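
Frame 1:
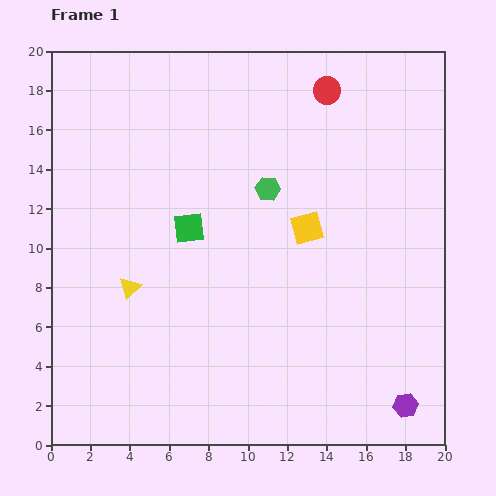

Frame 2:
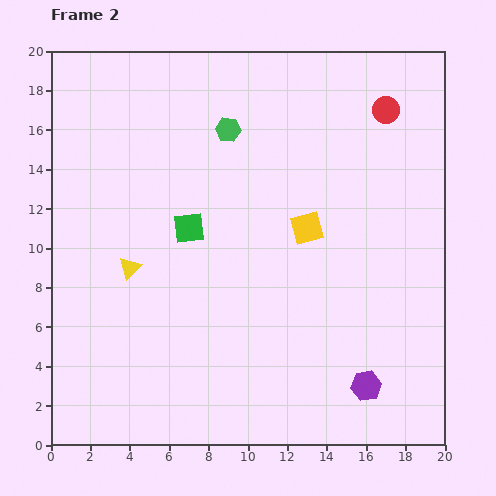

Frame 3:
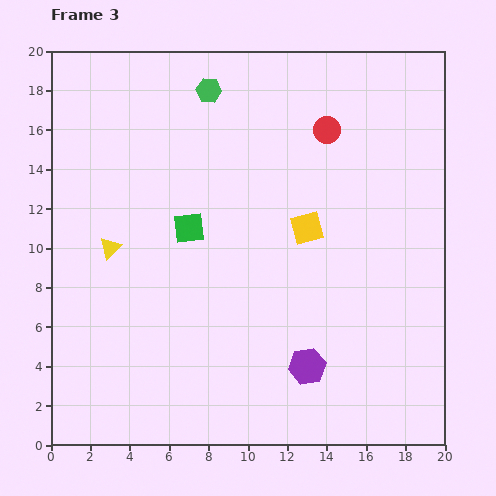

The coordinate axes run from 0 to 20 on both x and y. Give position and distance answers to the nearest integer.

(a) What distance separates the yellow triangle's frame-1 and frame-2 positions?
1

The yellow triangle moved from (4, 8) to (4, 9), a distance of √(0² + 1²) ≈ 1.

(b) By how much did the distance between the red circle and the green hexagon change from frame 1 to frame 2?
+2

Distance in frame 1: 6. Distance in frame 2: 8.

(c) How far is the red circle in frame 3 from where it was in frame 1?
2

The red circle moved from (14, 18) to (14, 16), a distance of √(0² + 2²) ≈ 2.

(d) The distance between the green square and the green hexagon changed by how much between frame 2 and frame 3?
+2

Distance in frame 2: 5. Distance in frame 3: 7.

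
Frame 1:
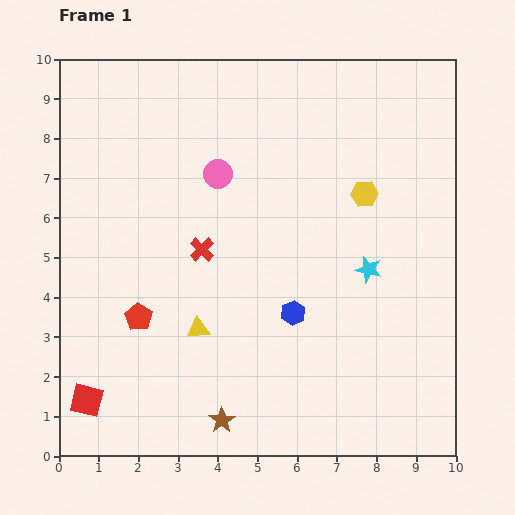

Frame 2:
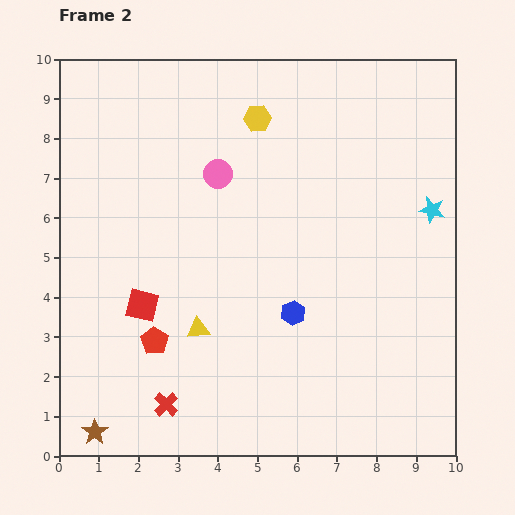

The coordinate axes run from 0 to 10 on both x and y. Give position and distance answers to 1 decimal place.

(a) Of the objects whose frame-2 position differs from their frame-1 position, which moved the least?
the red pentagon

(moved 0.7)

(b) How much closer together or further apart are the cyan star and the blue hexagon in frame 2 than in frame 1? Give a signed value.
+2.2

Distance in frame 1: 2.2. Distance in frame 2: 4.4.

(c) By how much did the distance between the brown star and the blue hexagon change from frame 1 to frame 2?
+2.6

Distance in frame 1: 3.2. Distance in frame 2: 5.8.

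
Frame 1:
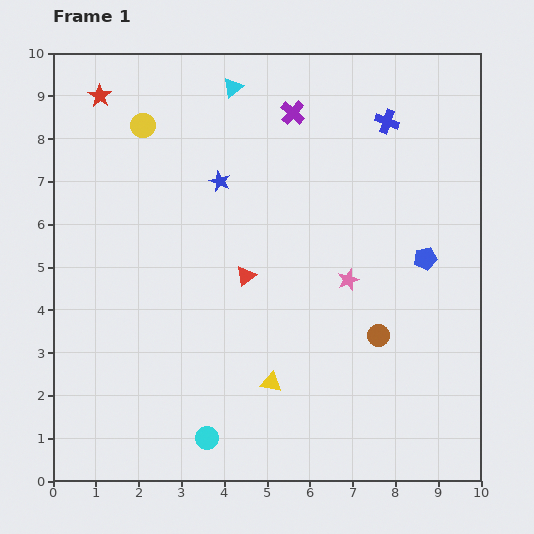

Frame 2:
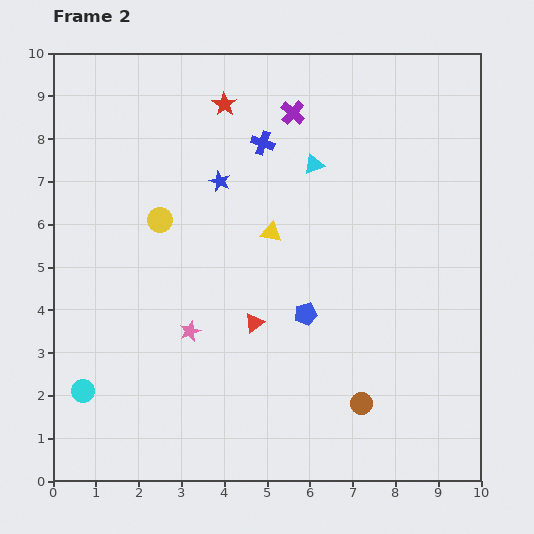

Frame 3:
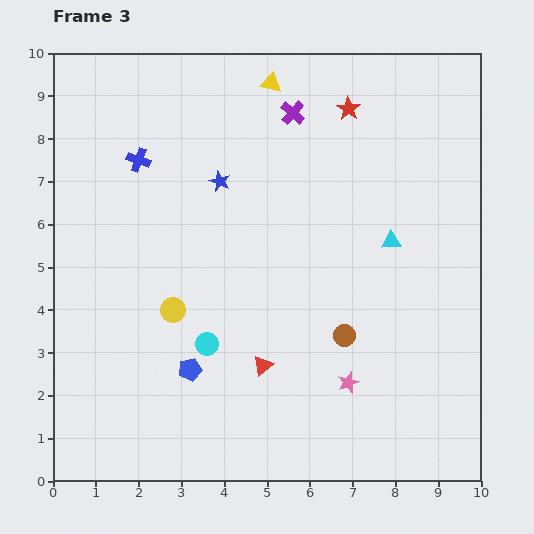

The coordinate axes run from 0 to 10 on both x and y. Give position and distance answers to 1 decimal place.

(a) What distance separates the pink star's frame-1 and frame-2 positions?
3.9

The pink star moved from (6.9, 4.7) to (3.2, 3.5), a distance of √(3.7² + 1.2²) ≈ 3.9.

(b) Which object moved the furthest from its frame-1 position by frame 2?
the pink star

(moved 3.9; next 3.5)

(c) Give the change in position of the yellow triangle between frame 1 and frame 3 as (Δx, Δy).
(0.0, 7.0)

The yellow triangle was at (5.1, 2.3) in frame 1 and (5.1, 9.3) in frame 3.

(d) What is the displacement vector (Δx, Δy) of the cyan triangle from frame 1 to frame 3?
(3.7, -3.6)

The cyan triangle was at (4.2, 9.2) in frame 1 and (7.9, 5.6) in frame 3.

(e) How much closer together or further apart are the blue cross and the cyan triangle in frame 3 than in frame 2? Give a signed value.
+4.9

Distance in frame 2: 1.3. Distance in frame 3: 6.2.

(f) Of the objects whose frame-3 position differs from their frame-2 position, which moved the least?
the red triangle

(moved 1.0)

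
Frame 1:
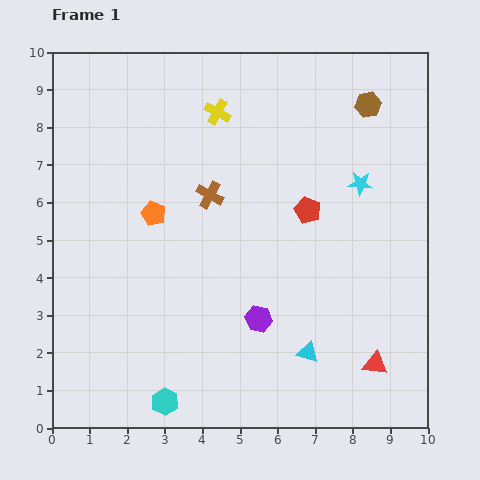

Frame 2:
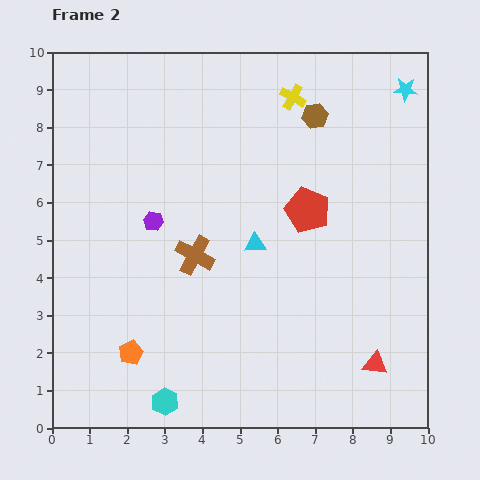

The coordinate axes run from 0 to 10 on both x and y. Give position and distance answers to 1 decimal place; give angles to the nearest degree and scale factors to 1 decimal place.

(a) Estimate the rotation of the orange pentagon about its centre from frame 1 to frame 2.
24° clockwise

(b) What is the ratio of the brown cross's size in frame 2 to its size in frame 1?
1.4×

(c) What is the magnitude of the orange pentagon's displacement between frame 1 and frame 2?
3.7

The orange pentagon moved from (2.7, 5.7) to (2.1, 2.0), a distance of √(0.6² + 3.7²) ≈ 3.7.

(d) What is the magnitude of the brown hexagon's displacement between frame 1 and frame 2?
1.4

The brown hexagon moved from (8.4, 8.6) to (7.0, 8.3), a distance of √(1.4² + 0.3²) ≈ 1.4.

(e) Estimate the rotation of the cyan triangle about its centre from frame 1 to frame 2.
17° counter-clockwise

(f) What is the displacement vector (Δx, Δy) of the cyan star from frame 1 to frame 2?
(1.2, 2.5)

The cyan star was at (8.2, 6.5) in frame 1 and (9.4, 9.0) in frame 2.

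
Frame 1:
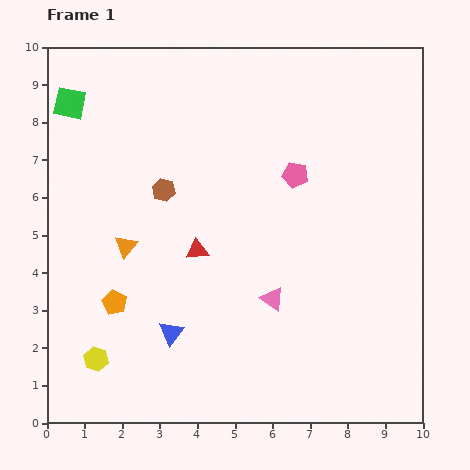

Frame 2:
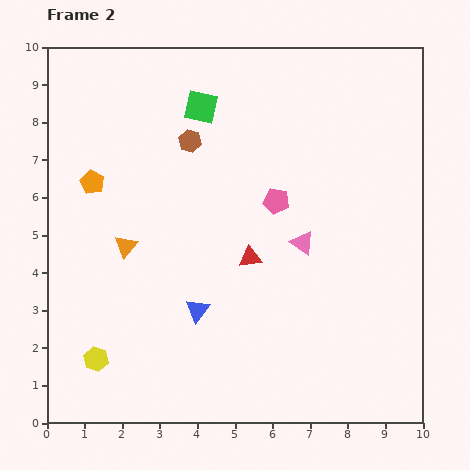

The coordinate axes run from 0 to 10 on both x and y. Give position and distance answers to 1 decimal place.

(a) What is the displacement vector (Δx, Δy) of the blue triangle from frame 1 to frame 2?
(0.7, 0.6)

The blue triangle was at (3.3, 2.4) in frame 1 and (4.0, 3.0) in frame 2.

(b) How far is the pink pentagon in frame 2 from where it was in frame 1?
0.9

The pink pentagon moved from (6.6, 6.6) to (6.1, 5.9), a distance of √(0.5² + 0.7²) ≈ 0.9.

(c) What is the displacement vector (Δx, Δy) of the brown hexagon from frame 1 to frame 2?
(0.7, 1.3)

The brown hexagon was at (3.1, 6.2) in frame 1 and (3.8, 7.5) in frame 2.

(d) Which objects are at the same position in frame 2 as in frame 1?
the orange triangle, the yellow hexagon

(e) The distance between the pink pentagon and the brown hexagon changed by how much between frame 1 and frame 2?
-0.7

Distance in frame 1: 3.5. Distance in frame 2: 2.8.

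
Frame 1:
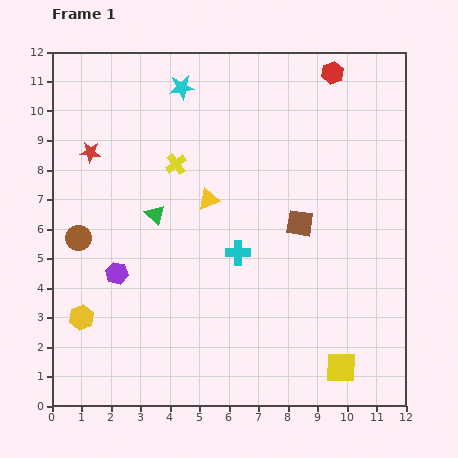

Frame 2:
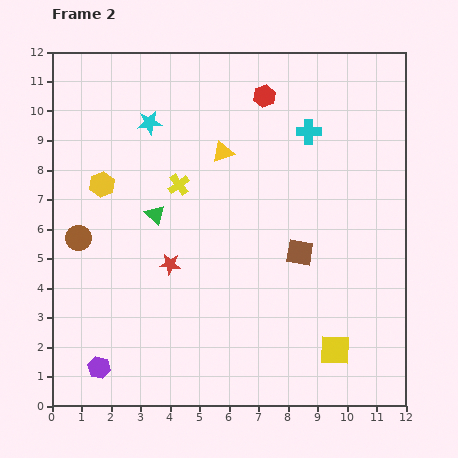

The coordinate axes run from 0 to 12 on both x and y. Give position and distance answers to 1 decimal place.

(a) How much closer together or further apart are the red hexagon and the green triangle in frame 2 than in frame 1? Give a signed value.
-2.3

Distance in frame 1: 7.7. Distance in frame 2: 5.4.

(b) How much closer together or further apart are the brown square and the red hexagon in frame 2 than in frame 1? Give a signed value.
+0.2

Distance in frame 1: 5.2. Distance in frame 2: 5.4.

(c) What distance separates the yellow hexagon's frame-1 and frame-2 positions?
4.6

The yellow hexagon moved from (1.0, 3.0) to (1.7, 7.5), a distance of √(0.7² + 4.5²) ≈ 4.6.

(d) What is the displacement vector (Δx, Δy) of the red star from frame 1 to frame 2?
(2.7, -3.8)

The red star was at (1.3, 8.6) in frame 1 and (4.0, 4.8) in frame 2.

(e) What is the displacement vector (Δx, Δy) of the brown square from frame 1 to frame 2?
(0.0, -1.0)

The brown square was at (8.4, 6.2) in frame 1 and (8.4, 5.2) in frame 2.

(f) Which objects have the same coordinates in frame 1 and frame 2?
the green triangle, the brown circle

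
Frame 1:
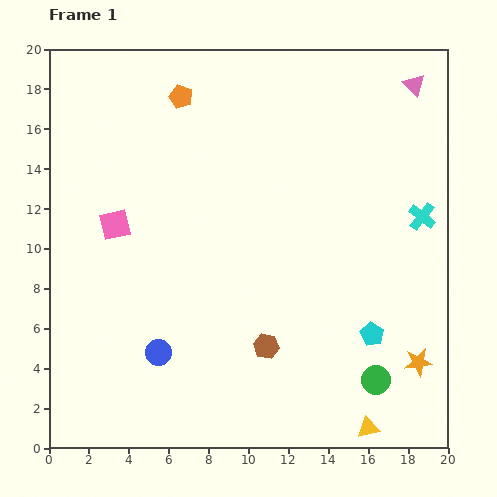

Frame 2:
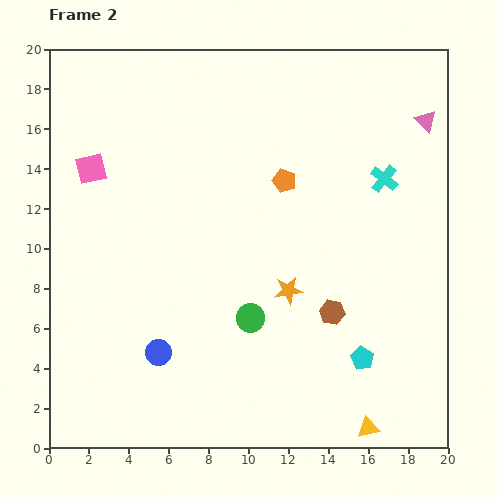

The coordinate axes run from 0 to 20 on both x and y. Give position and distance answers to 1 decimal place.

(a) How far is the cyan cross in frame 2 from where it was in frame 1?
2.7

The cyan cross moved from (18.7, 11.6) to (16.8, 13.5), a distance of √(1.9² + 1.9²) ≈ 2.7.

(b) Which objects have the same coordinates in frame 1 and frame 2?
the yellow triangle, the blue circle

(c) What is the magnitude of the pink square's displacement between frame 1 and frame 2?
3.0

The pink square moved from (3.3, 11.2) to (2.1, 14.0), a distance of √(1.2² + 2.8²) ≈ 3.0.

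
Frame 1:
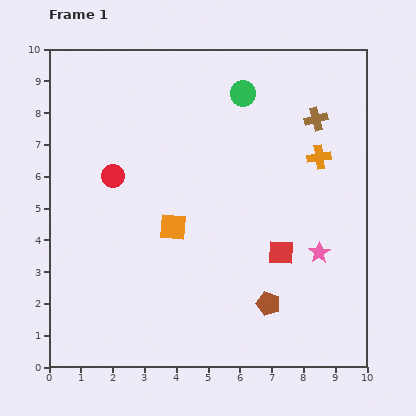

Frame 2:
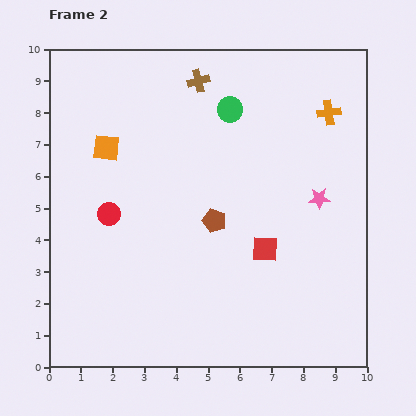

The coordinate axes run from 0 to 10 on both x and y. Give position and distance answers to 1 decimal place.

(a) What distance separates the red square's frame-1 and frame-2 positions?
0.5

The red square moved from (7.3, 3.6) to (6.8, 3.7), a distance of √(0.5² + 0.1²) ≈ 0.5.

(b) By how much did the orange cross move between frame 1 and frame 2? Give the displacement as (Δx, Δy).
(0.3, 1.4)

The orange cross was at (8.5, 6.6) in frame 1 and (8.8, 8.0) in frame 2.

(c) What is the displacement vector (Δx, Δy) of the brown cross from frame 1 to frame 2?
(-3.7, 1.2)

The brown cross was at (8.4, 7.8) in frame 1 and (4.7, 9.0) in frame 2.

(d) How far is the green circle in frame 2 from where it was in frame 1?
0.6

The green circle moved from (6.1, 8.6) to (5.7, 8.1), a distance of √(0.4² + 0.5²) ≈ 0.6.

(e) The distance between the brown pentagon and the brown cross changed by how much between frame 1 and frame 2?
-1.6

Distance in frame 1: 6.0. Distance in frame 2: 4.4.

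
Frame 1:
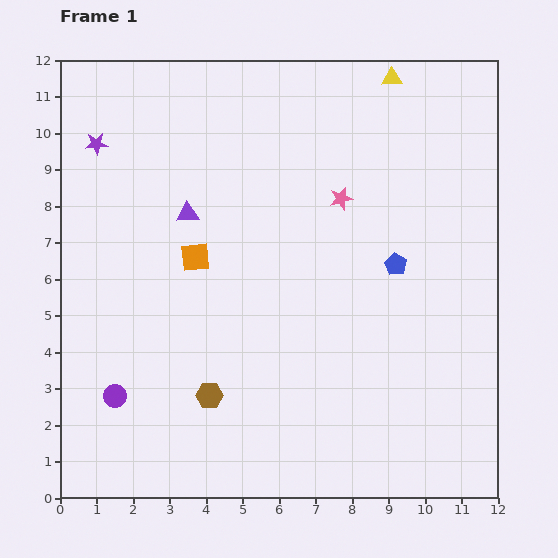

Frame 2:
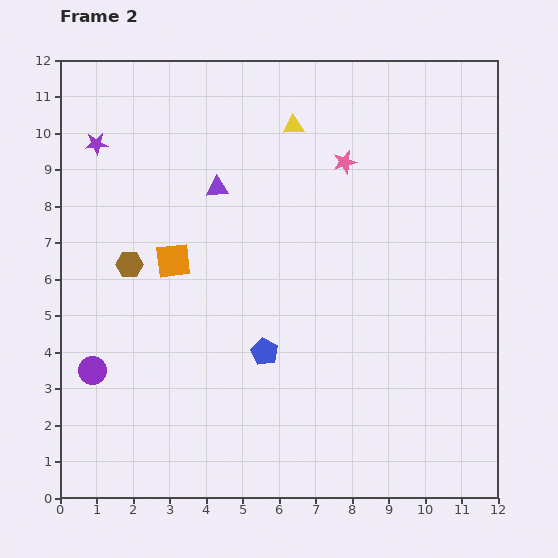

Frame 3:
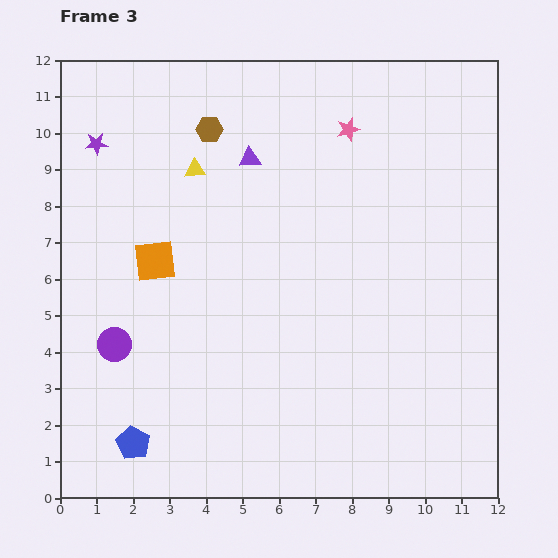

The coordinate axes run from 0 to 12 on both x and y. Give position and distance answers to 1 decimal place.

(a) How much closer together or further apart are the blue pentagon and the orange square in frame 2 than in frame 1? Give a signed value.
-2.0

Distance in frame 1: 5.5. Distance in frame 2: 3.5.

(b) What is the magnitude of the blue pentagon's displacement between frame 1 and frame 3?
8.7

The blue pentagon moved from (9.2, 6.4) to (2.0, 1.5), a distance of √(7.2² + 4.9²) ≈ 8.7.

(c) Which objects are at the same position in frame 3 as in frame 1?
the purple star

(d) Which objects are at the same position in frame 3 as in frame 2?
the purple star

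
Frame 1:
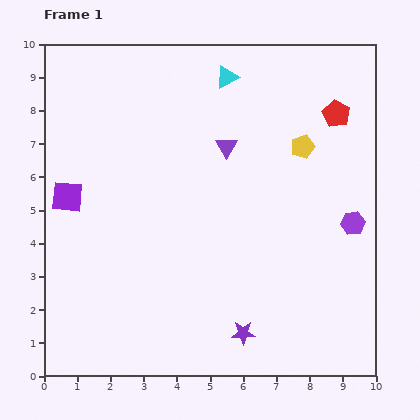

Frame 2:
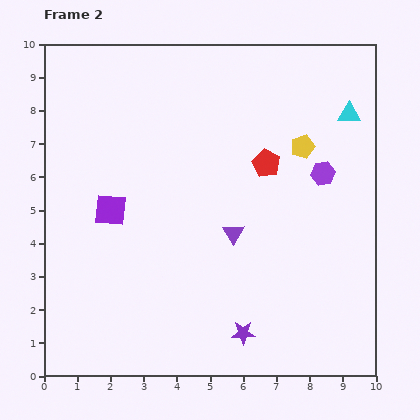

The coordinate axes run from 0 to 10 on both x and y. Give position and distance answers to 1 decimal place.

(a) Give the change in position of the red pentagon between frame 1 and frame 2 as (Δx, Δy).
(-2.1, -1.5)

The red pentagon was at (8.8, 7.9) in frame 1 and (6.7, 6.4) in frame 2.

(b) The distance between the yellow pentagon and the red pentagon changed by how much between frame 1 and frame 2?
-0.2

Distance in frame 1: 1.4. Distance in frame 2: 1.2.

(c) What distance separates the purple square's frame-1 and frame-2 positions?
1.4

The purple square moved from (0.7, 5.4) to (2.0, 5.0), a distance of √(1.3² + 0.4²) ≈ 1.4.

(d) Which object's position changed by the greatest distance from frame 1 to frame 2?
the cyan triangle

(moved 3.9; next 2.6)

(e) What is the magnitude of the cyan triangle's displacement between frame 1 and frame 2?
3.9

The cyan triangle moved from (5.5, 9.0) to (9.2, 7.9), a distance of √(3.7² + 1.1²) ≈ 3.9.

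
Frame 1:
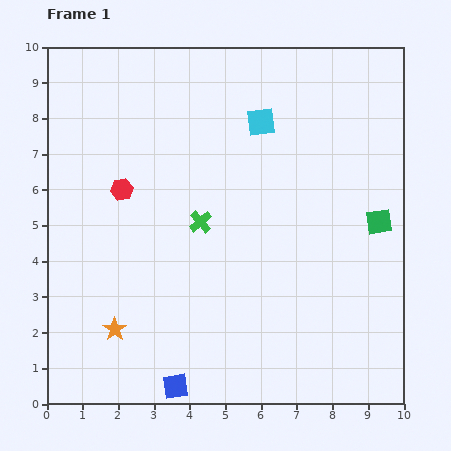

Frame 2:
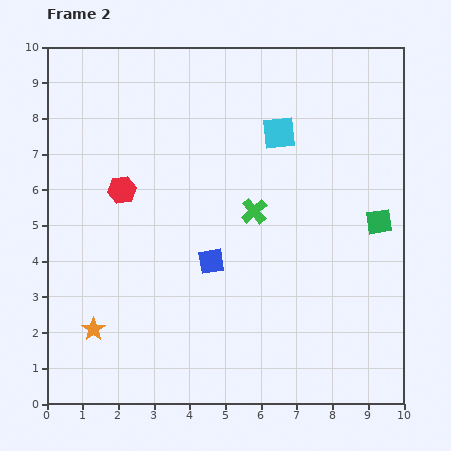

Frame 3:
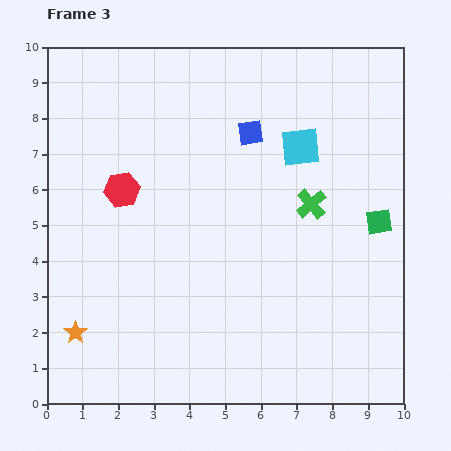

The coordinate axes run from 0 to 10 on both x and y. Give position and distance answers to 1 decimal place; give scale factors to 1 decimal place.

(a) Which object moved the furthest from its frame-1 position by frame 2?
the blue square

(moved 3.6; next 1.5)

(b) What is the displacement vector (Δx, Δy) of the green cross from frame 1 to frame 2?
(1.5, 0.3)

The green cross was at (4.3, 5.1) in frame 1 and (5.8, 5.4) in frame 2.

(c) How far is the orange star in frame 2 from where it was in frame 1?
0.6

The orange star moved from (1.9, 2.1) to (1.3, 2.1), a distance of √(0.6² + 0.0²) ≈ 0.6.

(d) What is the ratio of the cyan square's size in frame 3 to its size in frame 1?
1.4×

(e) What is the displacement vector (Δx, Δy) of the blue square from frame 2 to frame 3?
(1.1, 3.6)

The blue square was at (4.6, 4.0) in frame 2 and (5.7, 7.6) in frame 3.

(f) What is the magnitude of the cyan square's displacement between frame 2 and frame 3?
0.7

The cyan square moved from (6.5, 7.6) to (7.1, 7.2), a distance of √(0.6² + 0.4²) ≈ 0.7.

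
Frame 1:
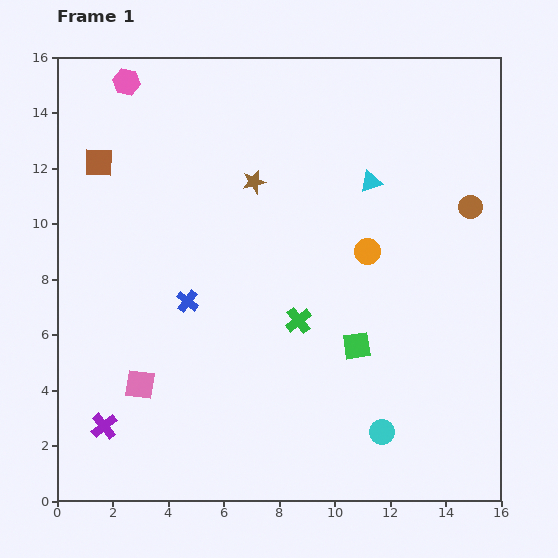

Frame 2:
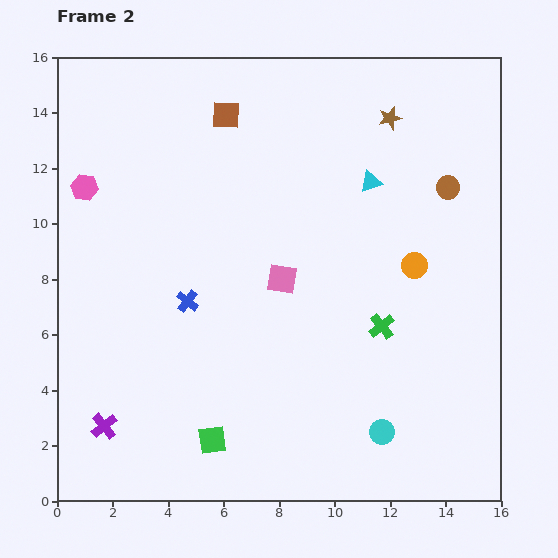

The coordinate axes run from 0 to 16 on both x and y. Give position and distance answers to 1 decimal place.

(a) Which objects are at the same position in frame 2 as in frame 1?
the blue cross, the purple cross, the cyan triangle, the cyan circle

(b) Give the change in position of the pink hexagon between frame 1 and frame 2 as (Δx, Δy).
(-1.5, -3.8)

The pink hexagon was at (2.5, 15.1) in frame 1 and (1.0, 11.3) in frame 2.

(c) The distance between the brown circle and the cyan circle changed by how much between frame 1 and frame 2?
+0.4

Distance in frame 1: 8.7. Distance in frame 2: 9.1.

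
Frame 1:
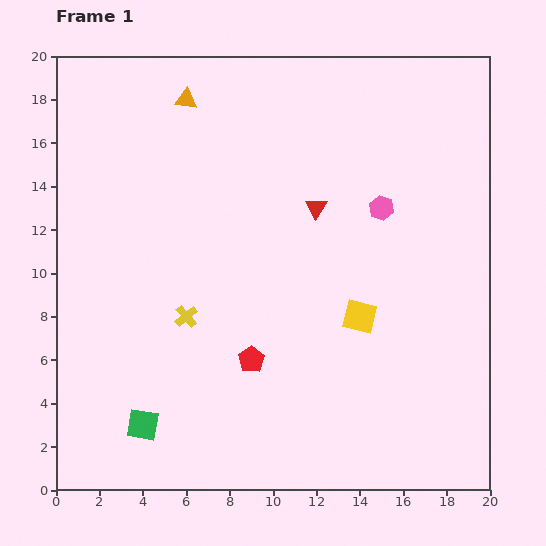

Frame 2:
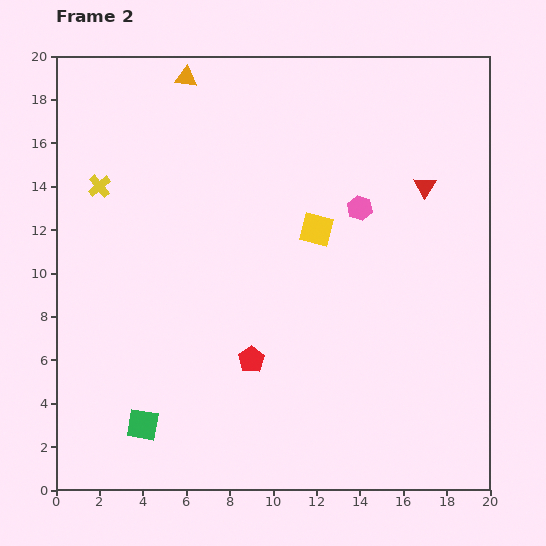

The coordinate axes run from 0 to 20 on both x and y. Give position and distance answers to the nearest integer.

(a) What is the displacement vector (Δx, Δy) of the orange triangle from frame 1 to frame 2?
(0, 1)

The orange triangle was at (6, 18) in frame 1 and (6, 19) in frame 2.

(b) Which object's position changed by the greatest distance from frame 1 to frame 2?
the yellow cross

(moved 7; next 5)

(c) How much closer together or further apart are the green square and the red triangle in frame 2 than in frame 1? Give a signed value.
+4

Distance in frame 1: 13. Distance in frame 2: 17.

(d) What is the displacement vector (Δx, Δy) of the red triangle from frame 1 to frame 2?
(5, 1)

The red triangle was at (12, 13) in frame 1 and (17, 14) in frame 2.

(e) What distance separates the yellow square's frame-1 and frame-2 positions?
4

The yellow square moved from (14, 8) to (12, 12), a distance of √(2² + 4²) ≈ 4.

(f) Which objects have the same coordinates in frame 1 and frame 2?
the red pentagon, the green square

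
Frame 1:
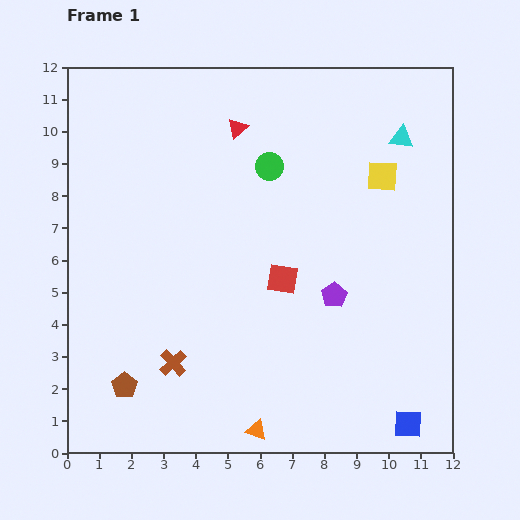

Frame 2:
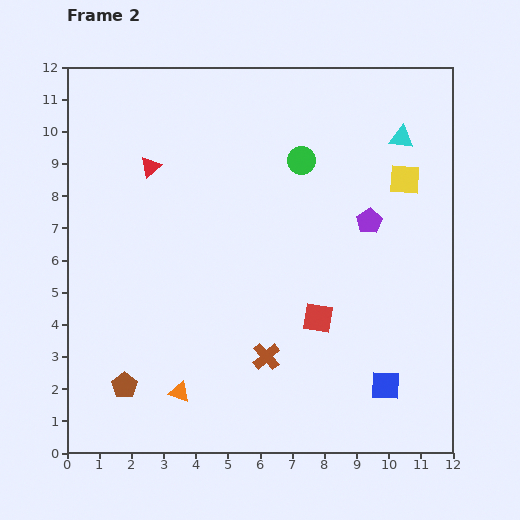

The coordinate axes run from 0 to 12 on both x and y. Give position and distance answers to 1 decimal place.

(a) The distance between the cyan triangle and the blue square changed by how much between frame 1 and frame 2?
-1.2

Distance in frame 1: 8.9. Distance in frame 2: 7.7.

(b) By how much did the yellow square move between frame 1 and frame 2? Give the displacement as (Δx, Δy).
(0.7, -0.1)

The yellow square was at (9.8, 8.6) in frame 1 and (10.5, 8.5) in frame 2.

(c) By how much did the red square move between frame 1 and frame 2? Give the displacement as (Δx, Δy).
(1.1, -1.2)

The red square was at (6.7, 5.4) in frame 1 and (7.8, 4.2) in frame 2.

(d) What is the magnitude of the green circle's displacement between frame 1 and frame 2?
1.0

The green circle moved from (6.3, 8.9) to (7.3, 9.1), a distance of √(1.0² + 0.2²) ≈ 1.0.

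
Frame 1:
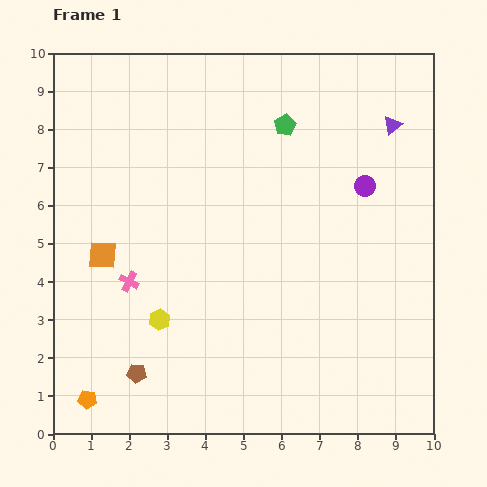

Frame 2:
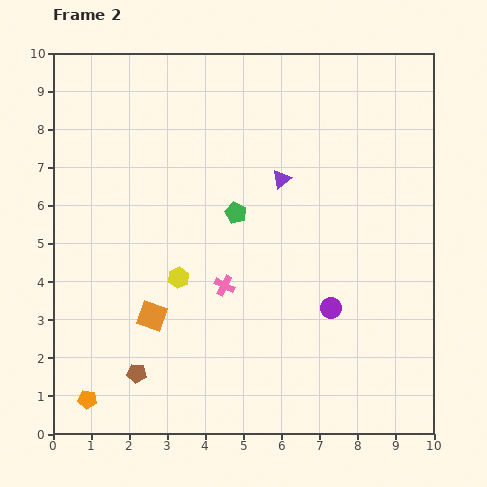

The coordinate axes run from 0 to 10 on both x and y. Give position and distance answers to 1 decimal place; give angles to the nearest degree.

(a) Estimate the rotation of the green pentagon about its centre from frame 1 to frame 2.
20° counter-clockwise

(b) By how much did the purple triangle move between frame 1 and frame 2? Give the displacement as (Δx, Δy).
(-2.9, -1.4)

The purple triangle was at (8.9, 8.1) in frame 1 and (6.0, 6.7) in frame 2.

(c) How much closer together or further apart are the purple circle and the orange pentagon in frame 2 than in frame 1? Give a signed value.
-2.4

Distance in frame 1: 9.2. Distance in frame 2: 6.8.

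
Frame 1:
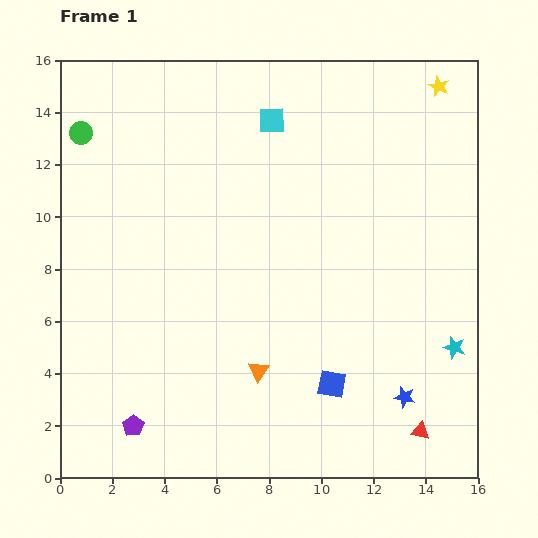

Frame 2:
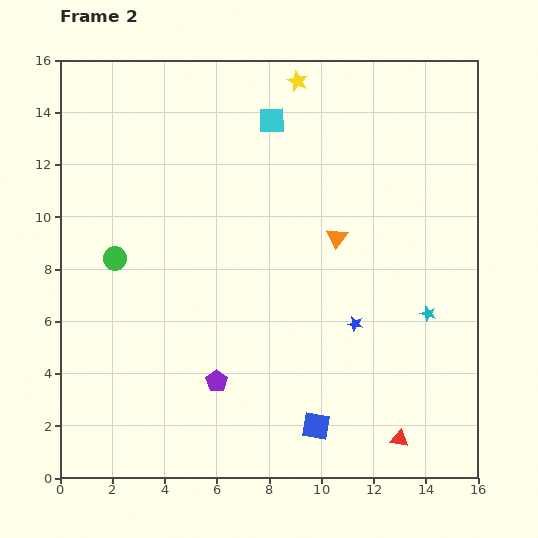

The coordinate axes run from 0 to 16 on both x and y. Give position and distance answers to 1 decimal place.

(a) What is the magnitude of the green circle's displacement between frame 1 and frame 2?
5.0

The green circle moved from (0.8, 13.2) to (2.1, 8.4), a distance of √(1.3² + 4.8²) ≈ 5.0.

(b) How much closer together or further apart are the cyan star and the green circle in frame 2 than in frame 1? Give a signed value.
-4.3

Distance in frame 1: 16.5. Distance in frame 2: 12.2.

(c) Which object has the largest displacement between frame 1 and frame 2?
the orange triangle

(moved 5.9; next 5.4)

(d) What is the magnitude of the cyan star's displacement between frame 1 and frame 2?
1.6

The cyan star moved from (15.1, 5.0) to (14.1, 6.3), a distance of √(1.0² + 1.3²) ≈ 1.6.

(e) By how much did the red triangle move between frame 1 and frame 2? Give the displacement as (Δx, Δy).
(-0.8, -0.3)

The red triangle was at (13.8, 1.8) in frame 1 and (13.0, 1.5) in frame 2.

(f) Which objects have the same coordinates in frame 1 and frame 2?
the cyan square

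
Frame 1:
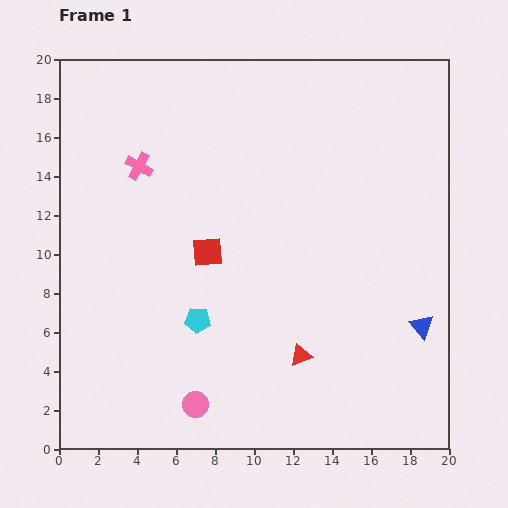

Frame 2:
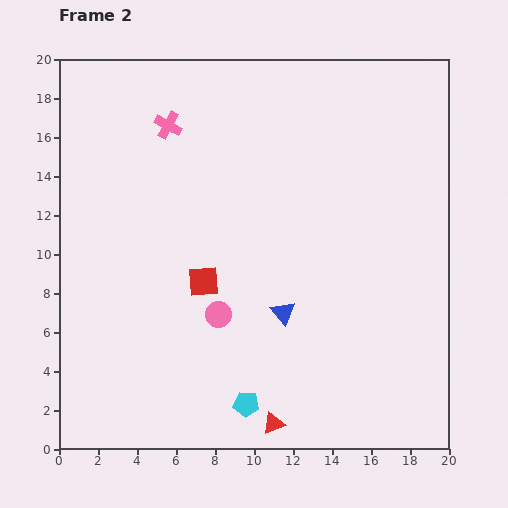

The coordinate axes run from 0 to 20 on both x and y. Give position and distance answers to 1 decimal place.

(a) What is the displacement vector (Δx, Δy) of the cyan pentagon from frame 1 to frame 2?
(2.5, -4.3)

The cyan pentagon was at (7.1, 6.6) in frame 1 and (9.6, 2.3) in frame 2.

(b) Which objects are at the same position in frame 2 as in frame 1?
none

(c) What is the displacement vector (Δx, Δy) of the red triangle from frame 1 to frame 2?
(-1.4, -3.5)

The red triangle was at (12.4, 4.8) in frame 1 and (11.0, 1.3) in frame 2.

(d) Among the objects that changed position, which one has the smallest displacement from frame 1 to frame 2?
the red square

(moved 1.5)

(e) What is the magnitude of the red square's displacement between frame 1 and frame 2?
1.5

The red square moved from (7.6, 10.1) to (7.4, 8.6), a distance of √(0.2² + 1.5²) ≈ 1.5.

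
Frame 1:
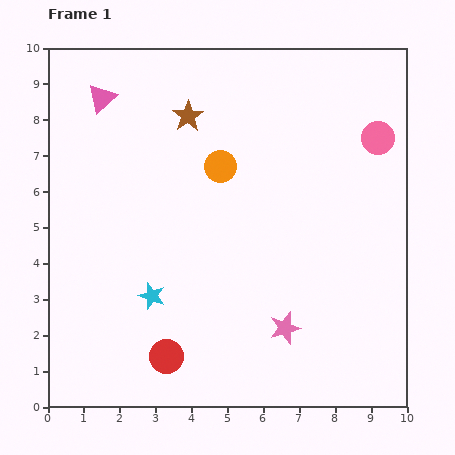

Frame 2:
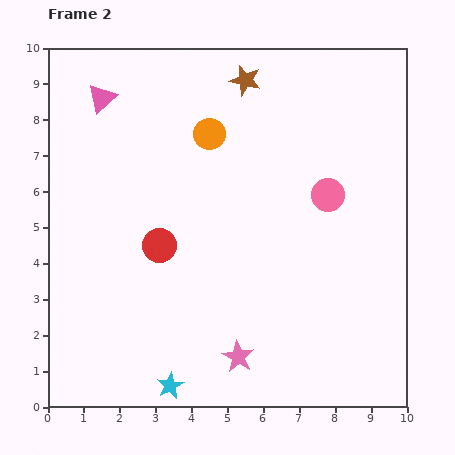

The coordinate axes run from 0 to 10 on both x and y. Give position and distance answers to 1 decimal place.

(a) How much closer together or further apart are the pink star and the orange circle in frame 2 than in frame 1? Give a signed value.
+1.5

Distance in frame 1: 4.8. Distance in frame 2: 6.3.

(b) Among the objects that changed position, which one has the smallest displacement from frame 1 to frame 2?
the orange circle

(moved 0.9)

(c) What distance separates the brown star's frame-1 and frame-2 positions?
1.9

The brown star moved from (3.9, 8.1) to (5.5, 9.1), a distance of √(1.6² + 1.0²) ≈ 1.9.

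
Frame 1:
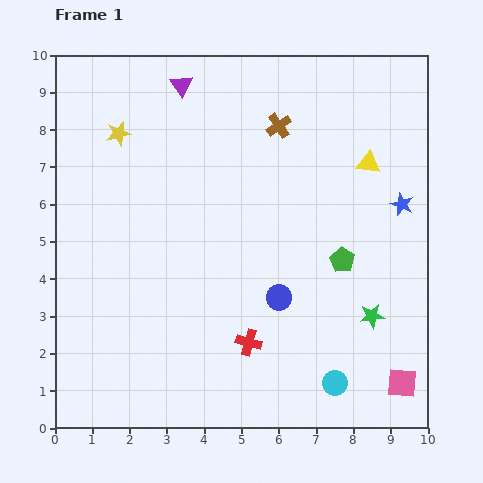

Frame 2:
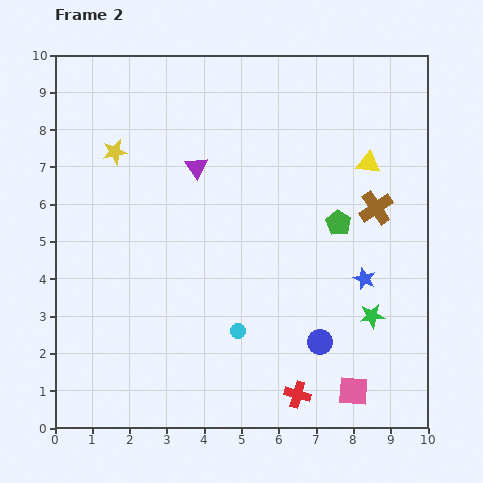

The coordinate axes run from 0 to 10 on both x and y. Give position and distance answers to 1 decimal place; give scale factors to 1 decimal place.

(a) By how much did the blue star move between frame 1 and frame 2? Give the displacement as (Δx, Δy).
(-1.0, -2.0)

The blue star was at (9.3, 6.0) in frame 1 and (8.3, 4.0) in frame 2.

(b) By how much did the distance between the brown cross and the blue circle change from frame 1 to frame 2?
-0.7

Distance in frame 1: 4.6. Distance in frame 2: 3.9.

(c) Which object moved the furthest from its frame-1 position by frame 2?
the brown cross

(moved 3.4; next 3.0)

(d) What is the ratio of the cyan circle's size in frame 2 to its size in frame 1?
0.6×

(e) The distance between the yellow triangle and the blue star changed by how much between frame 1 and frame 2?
+1.7

Distance in frame 1: 1.4. Distance in frame 2: 3.1.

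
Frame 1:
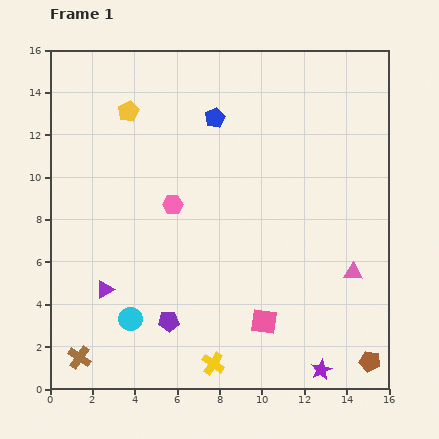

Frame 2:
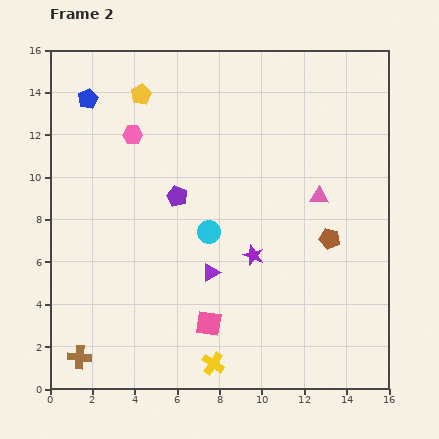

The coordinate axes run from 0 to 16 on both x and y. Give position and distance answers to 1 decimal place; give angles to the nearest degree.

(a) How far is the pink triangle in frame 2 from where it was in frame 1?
3.9

The pink triangle moved from (14.3, 5.5) to (12.7, 9.1), a distance of √(1.6² + 3.6²) ≈ 3.9.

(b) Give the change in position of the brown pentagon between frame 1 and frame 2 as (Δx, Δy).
(-1.9, 5.8)

The brown pentagon was at (15.1, 1.3) in frame 1 and (13.2, 7.1) in frame 2.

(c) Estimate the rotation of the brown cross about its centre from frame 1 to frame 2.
30° counter-clockwise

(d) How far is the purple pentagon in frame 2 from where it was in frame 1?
5.9

The purple pentagon moved from (5.6, 3.2) to (6.0, 9.1), a distance of √(0.4² + 5.9²) ≈ 5.9.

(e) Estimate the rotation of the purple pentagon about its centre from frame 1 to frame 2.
26° clockwise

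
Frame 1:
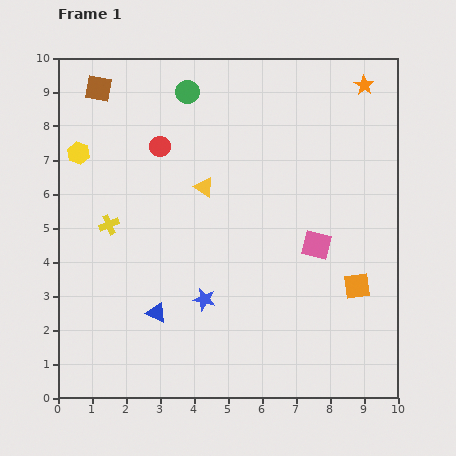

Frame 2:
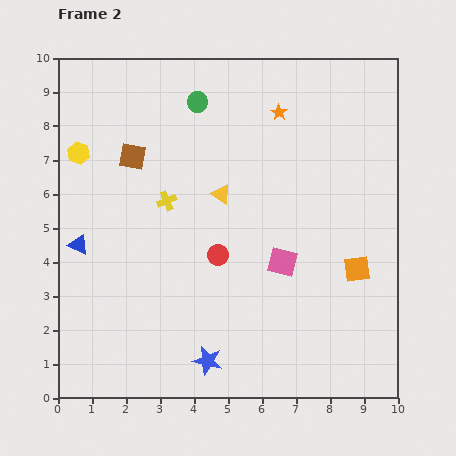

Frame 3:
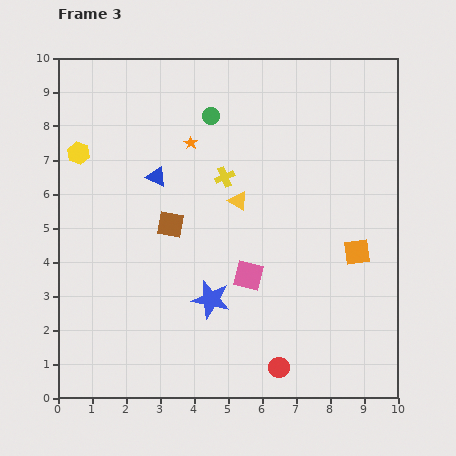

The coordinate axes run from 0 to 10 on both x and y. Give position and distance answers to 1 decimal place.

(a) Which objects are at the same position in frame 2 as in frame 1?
the yellow hexagon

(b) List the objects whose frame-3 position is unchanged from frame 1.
the yellow hexagon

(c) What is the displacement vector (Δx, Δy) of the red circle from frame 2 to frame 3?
(1.8, -3.3)

The red circle was at (4.7, 4.2) in frame 2 and (6.5, 0.9) in frame 3.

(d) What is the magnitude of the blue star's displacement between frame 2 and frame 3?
1.8

The blue star moved from (4.4, 1.1) to (4.5, 2.9), a distance of √(0.1² + 1.8²) ≈ 1.8.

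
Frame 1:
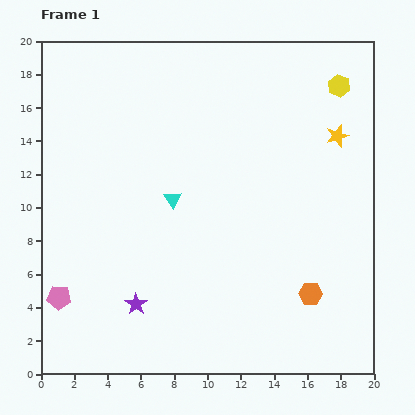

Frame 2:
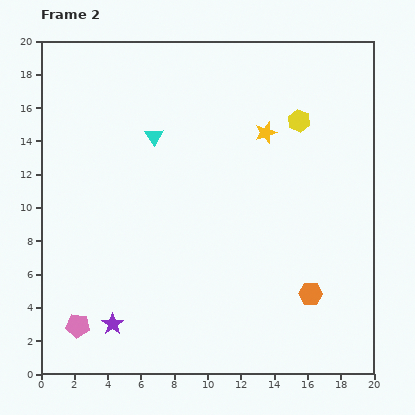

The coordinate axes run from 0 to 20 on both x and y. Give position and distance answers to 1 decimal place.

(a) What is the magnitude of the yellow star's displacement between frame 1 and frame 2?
4.3

The yellow star moved from (17.8, 14.3) to (13.5, 14.5), a distance of √(4.3² + 0.2²) ≈ 4.3.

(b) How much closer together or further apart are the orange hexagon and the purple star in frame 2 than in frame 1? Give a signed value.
+1.5

Distance in frame 1: 10.5. Distance in frame 2: 12.0.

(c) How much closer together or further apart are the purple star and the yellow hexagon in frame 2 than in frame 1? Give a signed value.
-1.3

Distance in frame 1: 17.9. Distance in frame 2: 16.6.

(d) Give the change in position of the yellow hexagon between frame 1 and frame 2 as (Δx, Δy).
(-2.4, -2.1)

The yellow hexagon was at (17.9, 17.3) in frame 1 and (15.5, 15.2) in frame 2.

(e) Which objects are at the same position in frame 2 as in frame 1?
the orange hexagon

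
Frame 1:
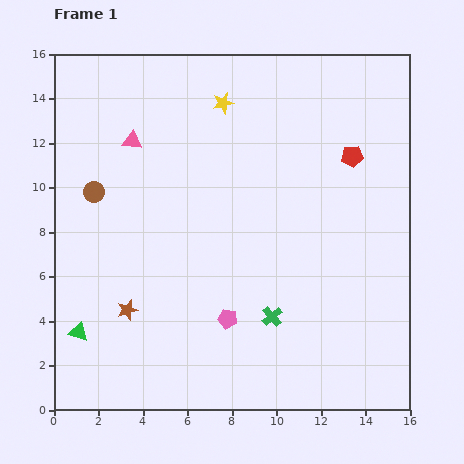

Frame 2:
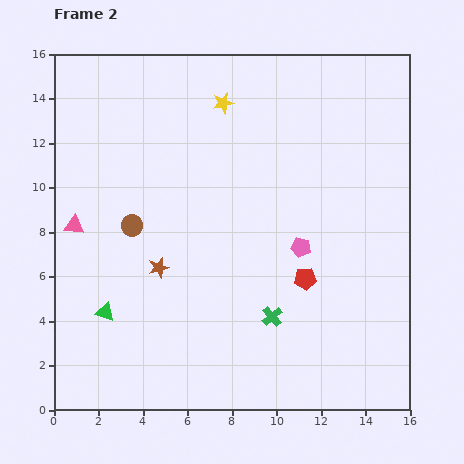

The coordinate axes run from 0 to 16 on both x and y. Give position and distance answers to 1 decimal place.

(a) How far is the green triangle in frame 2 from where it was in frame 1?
1.5

The green triangle moved from (1.1, 3.5) to (2.3, 4.4), a distance of √(1.2² + 0.9²) ≈ 1.5.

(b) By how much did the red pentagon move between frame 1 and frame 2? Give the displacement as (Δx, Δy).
(-2.1, -5.5)

The red pentagon was at (13.4, 11.4) in frame 1 and (11.3, 5.9) in frame 2.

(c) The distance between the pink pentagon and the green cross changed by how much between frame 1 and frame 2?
+1.4

Distance in frame 1: 2.0. Distance in frame 2: 3.4.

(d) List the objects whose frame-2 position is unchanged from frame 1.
the yellow star, the green cross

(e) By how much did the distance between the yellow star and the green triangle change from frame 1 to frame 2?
-1.4

Distance in frame 1: 12.2. Distance in frame 2: 10.8.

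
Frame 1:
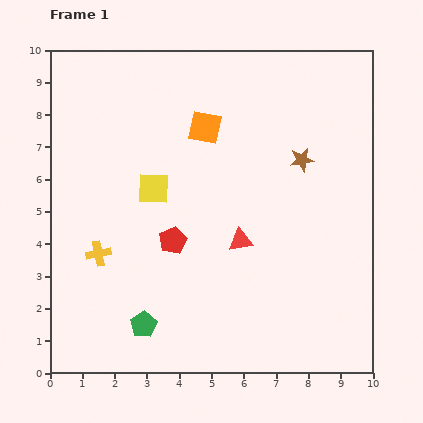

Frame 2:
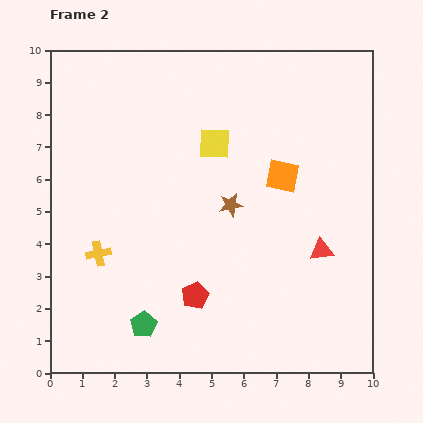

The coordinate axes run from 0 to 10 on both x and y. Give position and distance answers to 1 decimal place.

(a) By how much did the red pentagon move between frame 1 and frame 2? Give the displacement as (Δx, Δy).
(0.7, -1.7)

The red pentagon was at (3.8, 4.1) in frame 1 and (4.5, 2.4) in frame 2.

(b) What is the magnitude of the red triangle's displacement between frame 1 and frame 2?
2.5

The red triangle moved from (5.9, 4.1) to (8.4, 3.8), a distance of √(2.5² + 0.3²) ≈ 2.5.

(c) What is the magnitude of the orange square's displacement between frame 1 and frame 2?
2.8

The orange square moved from (4.8, 7.6) to (7.2, 6.1), a distance of √(2.4² + 1.5²) ≈ 2.8.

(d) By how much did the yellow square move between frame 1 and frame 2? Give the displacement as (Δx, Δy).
(1.9, 1.4)

The yellow square was at (3.2, 5.7) in frame 1 and (5.1, 7.1) in frame 2.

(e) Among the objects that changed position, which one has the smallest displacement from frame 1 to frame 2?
the red pentagon

(moved 1.8)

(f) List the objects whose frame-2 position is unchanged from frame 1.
the yellow cross, the green pentagon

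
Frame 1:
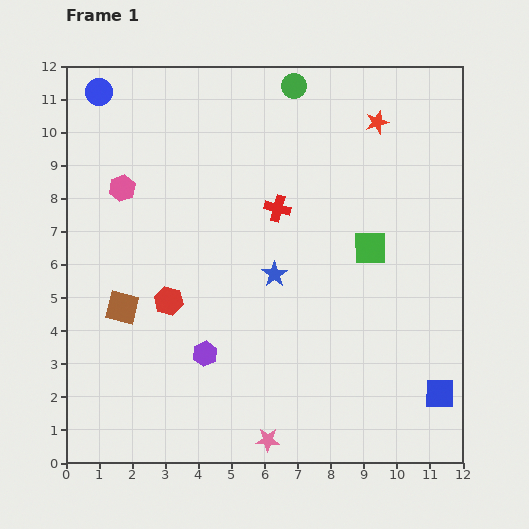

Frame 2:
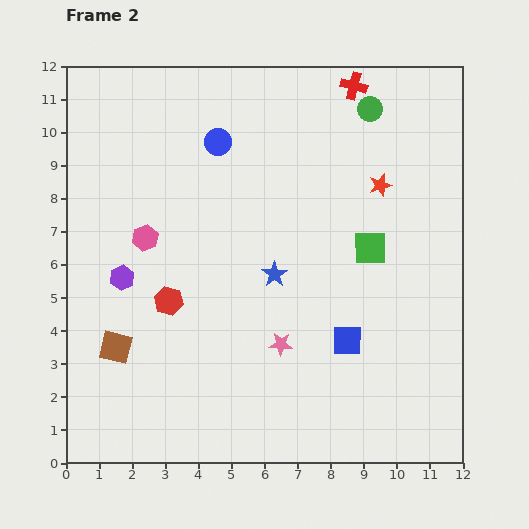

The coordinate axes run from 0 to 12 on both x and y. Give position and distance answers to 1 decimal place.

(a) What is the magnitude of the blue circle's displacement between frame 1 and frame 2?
3.9

The blue circle moved from (1.0, 11.2) to (4.6, 9.7), a distance of √(3.6² + 1.5²) ≈ 3.9.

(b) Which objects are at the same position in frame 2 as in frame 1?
the red hexagon, the green square, the blue star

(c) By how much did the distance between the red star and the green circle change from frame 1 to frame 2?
-0.4

Distance in frame 1: 2.7. Distance in frame 2: 2.3.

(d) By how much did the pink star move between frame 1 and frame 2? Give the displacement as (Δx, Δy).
(0.4, 2.9)

The pink star was at (6.1, 0.7) in frame 1 and (6.5, 3.6) in frame 2.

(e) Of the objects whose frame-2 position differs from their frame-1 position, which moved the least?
the brown square

(moved 1.2)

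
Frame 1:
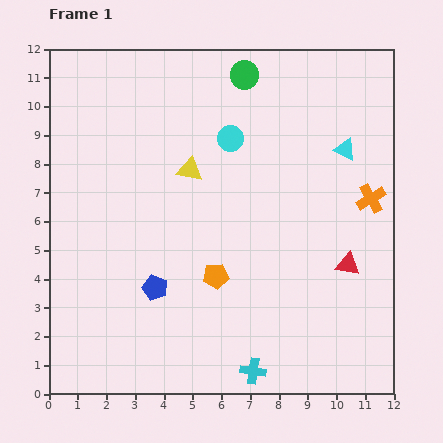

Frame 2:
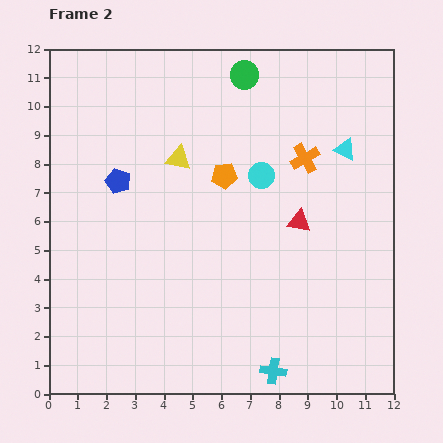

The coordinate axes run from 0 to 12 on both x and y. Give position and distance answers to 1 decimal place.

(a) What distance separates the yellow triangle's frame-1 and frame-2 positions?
0.6

The yellow triangle moved from (4.9, 7.8) to (4.5, 8.2), a distance of √(0.4² + 0.4²) ≈ 0.6.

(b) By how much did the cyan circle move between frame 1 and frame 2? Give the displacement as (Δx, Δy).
(1.1, -1.3)

The cyan circle was at (6.3, 8.9) in frame 1 and (7.4, 7.6) in frame 2.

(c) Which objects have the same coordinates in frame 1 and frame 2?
the green circle, the cyan triangle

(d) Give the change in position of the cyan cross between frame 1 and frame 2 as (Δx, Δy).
(0.7, 0.0)

The cyan cross was at (7.1, 0.8) in frame 1 and (7.8, 0.8) in frame 2.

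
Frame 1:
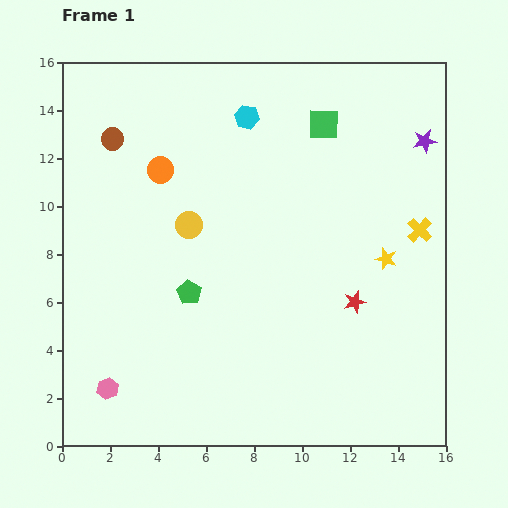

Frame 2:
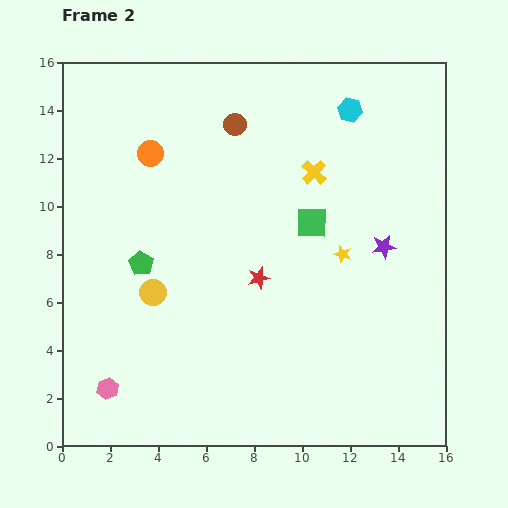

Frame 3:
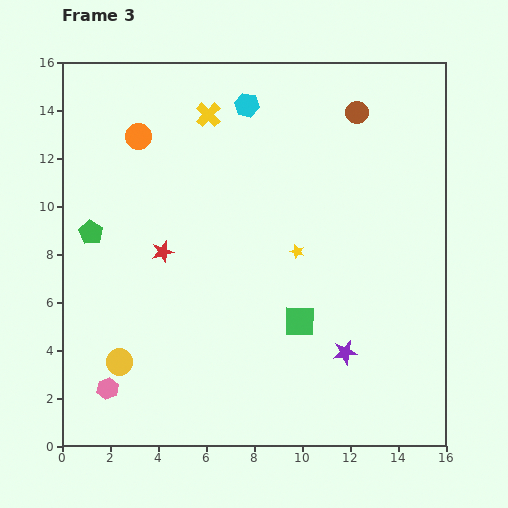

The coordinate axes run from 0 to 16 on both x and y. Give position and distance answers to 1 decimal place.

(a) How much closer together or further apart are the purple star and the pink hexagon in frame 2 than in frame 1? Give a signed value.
-3.8

Distance in frame 1: 16.7. Distance in frame 2: 12.9.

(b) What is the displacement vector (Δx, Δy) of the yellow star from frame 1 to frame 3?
(-3.7, 0.3)

The yellow star was at (13.5, 7.8) in frame 1 and (9.8, 8.1) in frame 3.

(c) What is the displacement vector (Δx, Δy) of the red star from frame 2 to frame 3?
(-4.0, 1.1)

The red star was at (8.2, 7.0) in frame 2 and (4.2, 8.1) in frame 3.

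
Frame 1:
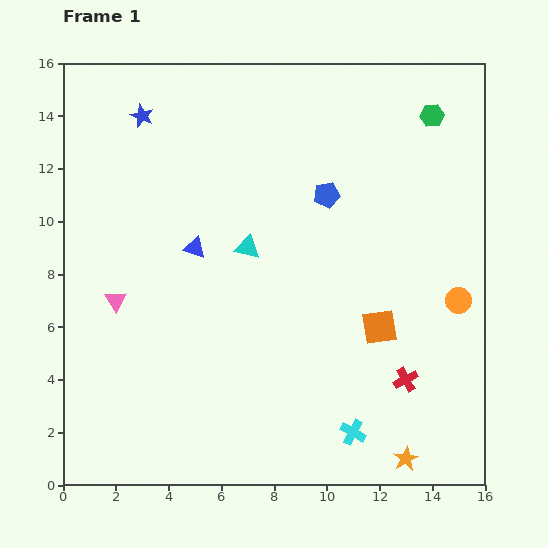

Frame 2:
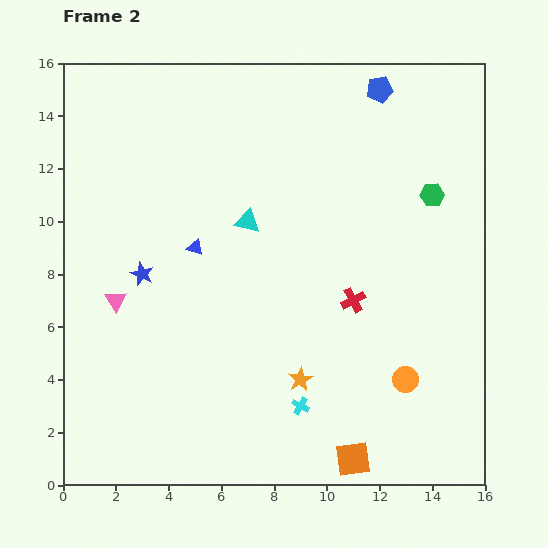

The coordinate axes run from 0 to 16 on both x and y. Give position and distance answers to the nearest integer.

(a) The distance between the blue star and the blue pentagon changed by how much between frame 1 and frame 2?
+3

Distance in frame 1: 8. Distance in frame 2: 11.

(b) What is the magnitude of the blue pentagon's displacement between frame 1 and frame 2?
4

The blue pentagon moved from (10, 11) to (12, 15), a distance of √(2² + 4²) ≈ 4.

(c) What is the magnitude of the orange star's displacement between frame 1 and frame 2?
5

The orange star moved from (13, 1) to (9, 4), a distance of √(4² + 3²) ≈ 5.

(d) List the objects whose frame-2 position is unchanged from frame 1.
the pink triangle, the blue triangle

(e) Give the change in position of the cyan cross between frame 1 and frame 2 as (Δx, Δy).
(-2, 1)

The cyan cross was at (11, 2) in frame 1 and (9, 3) in frame 2.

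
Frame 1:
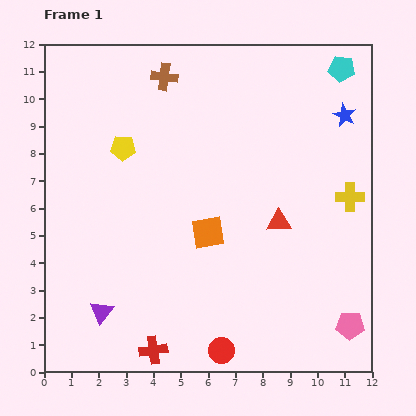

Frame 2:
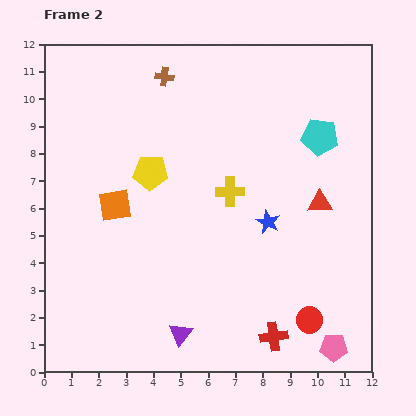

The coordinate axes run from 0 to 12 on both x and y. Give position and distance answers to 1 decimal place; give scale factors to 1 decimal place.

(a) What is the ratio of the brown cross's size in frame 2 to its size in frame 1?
0.7×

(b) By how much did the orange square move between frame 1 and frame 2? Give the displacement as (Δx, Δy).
(-3.4, 1.0)

The orange square was at (6.0, 5.1) in frame 1 and (2.6, 6.1) in frame 2.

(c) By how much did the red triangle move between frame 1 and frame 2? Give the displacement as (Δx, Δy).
(1.5, 0.7)

The red triangle was at (8.6, 5.5) in frame 1 and (10.1, 6.2) in frame 2.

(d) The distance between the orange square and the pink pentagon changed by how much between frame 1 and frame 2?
+3.3

Distance in frame 1: 6.2. Distance in frame 2: 9.5.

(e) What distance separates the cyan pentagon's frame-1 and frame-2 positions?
2.6

The cyan pentagon moved from (10.9, 11.1) to (10.1, 8.6), a distance of √(0.8² + 2.5²) ≈ 2.6.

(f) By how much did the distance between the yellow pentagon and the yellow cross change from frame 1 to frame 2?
-5.5

Distance in frame 1: 8.5. Distance in frame 2: 3.0.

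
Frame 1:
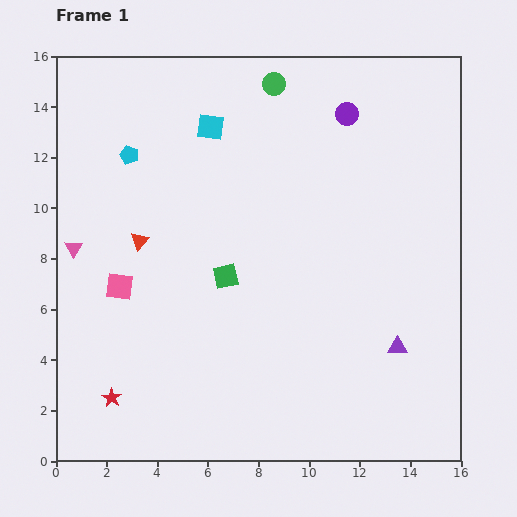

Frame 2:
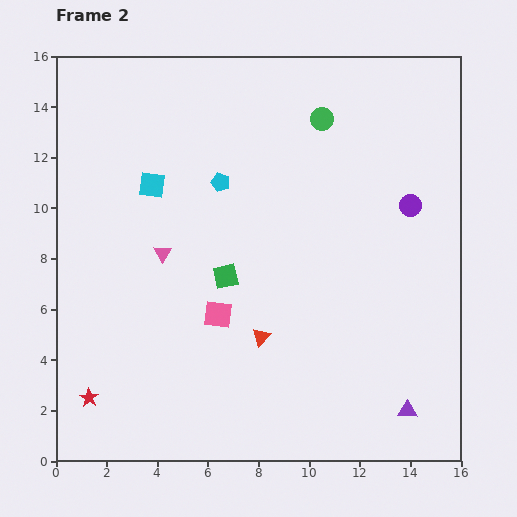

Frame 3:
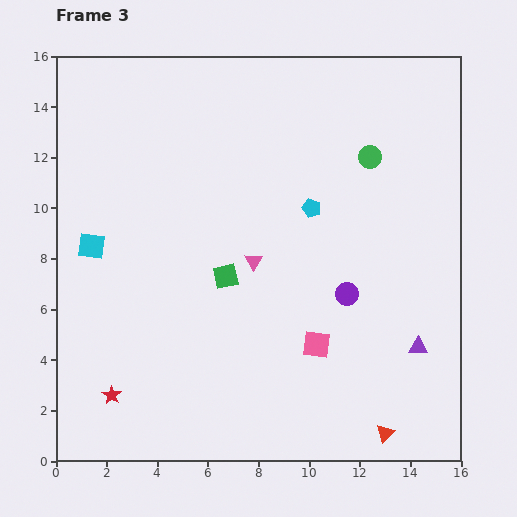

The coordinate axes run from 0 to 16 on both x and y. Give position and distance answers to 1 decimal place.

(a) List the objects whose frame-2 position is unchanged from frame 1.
the green square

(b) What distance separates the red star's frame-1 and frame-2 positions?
0.9

The red star moved from (2.2, 2.5) to (1.3, 2.5), a distance of √(0.9² + 0.0²) ≈ 0.9.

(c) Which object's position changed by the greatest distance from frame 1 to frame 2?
the red triangle

(moved 6.1; next 4.4)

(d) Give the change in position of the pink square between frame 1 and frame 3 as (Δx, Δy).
(7.8, -2.3)

The pink square was at (2.5, 6.9) in frame 1 and (10.3, 4.6) in frame 3.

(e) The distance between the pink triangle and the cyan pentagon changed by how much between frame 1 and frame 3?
-1.2

Distance in frame 1: 4.3. Distance in frame 3: 3.1.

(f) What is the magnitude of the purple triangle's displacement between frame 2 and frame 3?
2.5

The purple triangle moved from (13.9, 2.0) to (14.3, 4.5), a distance of √(0.4² + 2.5²) ≈ 2.5.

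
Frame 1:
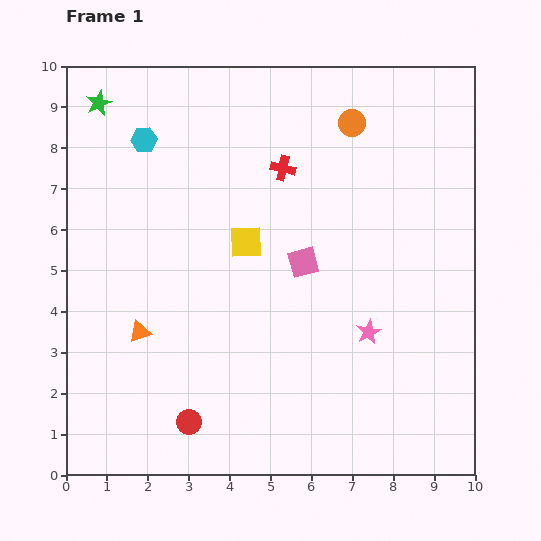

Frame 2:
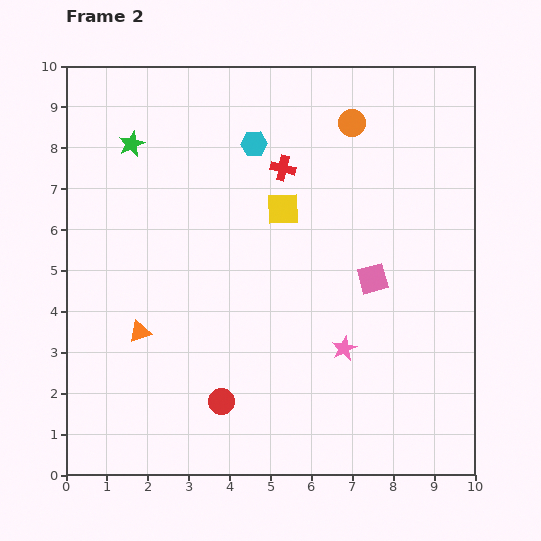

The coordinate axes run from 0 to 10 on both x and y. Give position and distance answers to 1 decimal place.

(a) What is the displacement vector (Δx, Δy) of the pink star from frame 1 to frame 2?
(-0.6, -0.4)

The pink star was at (7.4, 3.5) in frame 1 and (6.8, 3.1) in frame 2.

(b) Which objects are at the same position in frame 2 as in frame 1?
the red cross, the orange circle, the orange triangle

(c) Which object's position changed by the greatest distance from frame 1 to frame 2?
the cyan hexagon

(moved 2.7; next 1.7)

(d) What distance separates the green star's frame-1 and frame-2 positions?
1.3

The green star moved from (0.8, 9.1) to (1.6, 8.1), a distance of √(0.8² + 1.0²) ≈ 1.3.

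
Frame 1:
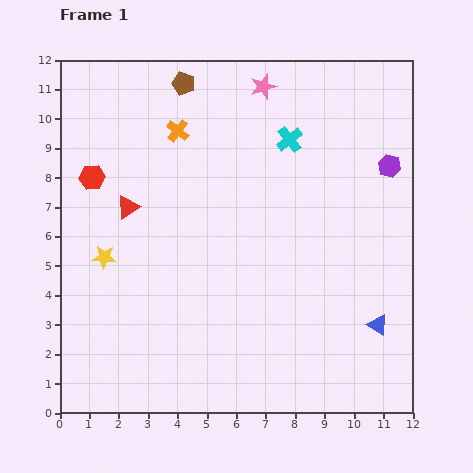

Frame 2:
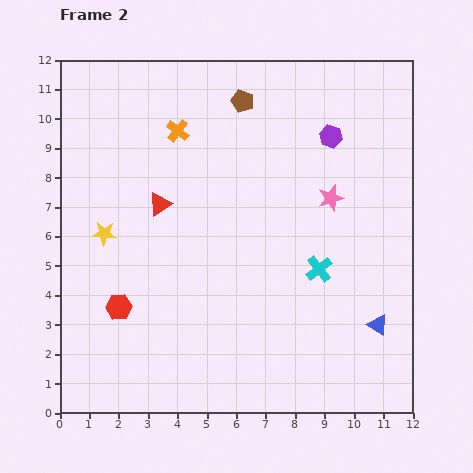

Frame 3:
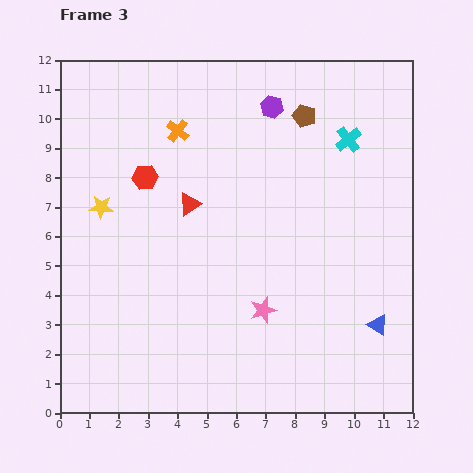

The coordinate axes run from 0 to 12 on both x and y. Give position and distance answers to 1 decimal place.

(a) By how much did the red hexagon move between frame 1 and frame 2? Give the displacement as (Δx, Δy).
(0.9, -4.4)

The red hexagon was at (1.1, 8.0) in frame 1 and (2.0, 3.6) in frame 2.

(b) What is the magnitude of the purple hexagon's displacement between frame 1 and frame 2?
2.2

The purple hexagon moved from (11.2, 8.4) to (9.2, 9.4), a distance of √(2.0² + 1.0²) ≈ 2.2.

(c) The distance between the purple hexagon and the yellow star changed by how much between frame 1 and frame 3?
-3.5

Distance in frame 1: 10.2. Distance in frame 3: 6.7.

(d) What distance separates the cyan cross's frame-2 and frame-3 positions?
4.5

The cyan cross moved from (8.8, 4.9) to (9.8, 9.3), a distance of √(1.0² + 4.4²) ≈ 4.5.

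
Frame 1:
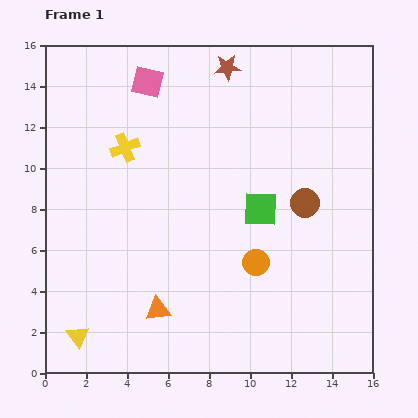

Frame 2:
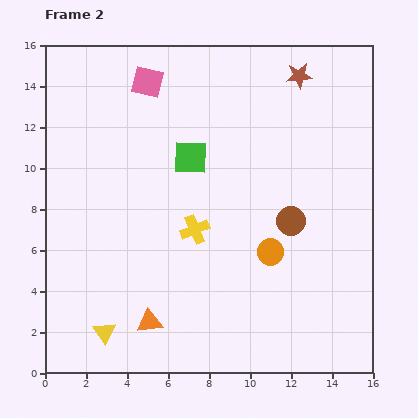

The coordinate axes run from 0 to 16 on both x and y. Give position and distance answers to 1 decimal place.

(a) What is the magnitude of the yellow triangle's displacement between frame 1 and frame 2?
1.3

The yellow triangle moved from (1.6, 1.8) to (2.9, 2.0), a distance of √(1.3² + 0.2²) ≈ 1.3.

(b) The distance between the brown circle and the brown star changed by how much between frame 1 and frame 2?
-0.5

Distance in frame 1: 7.6. Distance in frame 2: 7.1.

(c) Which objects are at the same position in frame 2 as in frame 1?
the pink square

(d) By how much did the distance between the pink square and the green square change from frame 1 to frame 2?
-4.0

Distance in frame 1: 8.3. Distance in frame 2: 4.3.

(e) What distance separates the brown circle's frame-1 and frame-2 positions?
1.1

The brown circle moved from (12.7, 8.3) to (12.0, 7.4), a distance of √(0.7² + 0.9²) ≈ 1.1.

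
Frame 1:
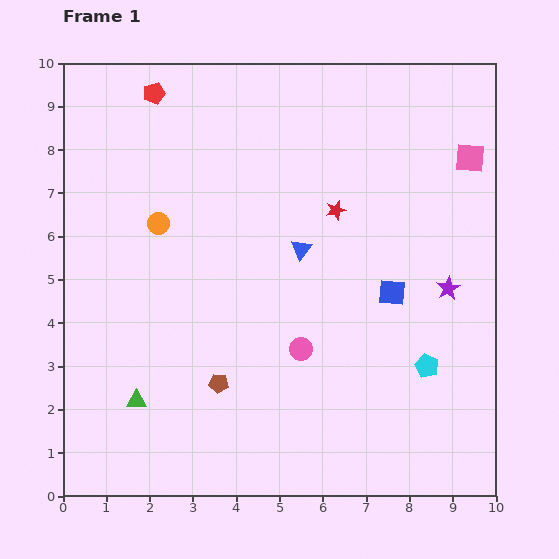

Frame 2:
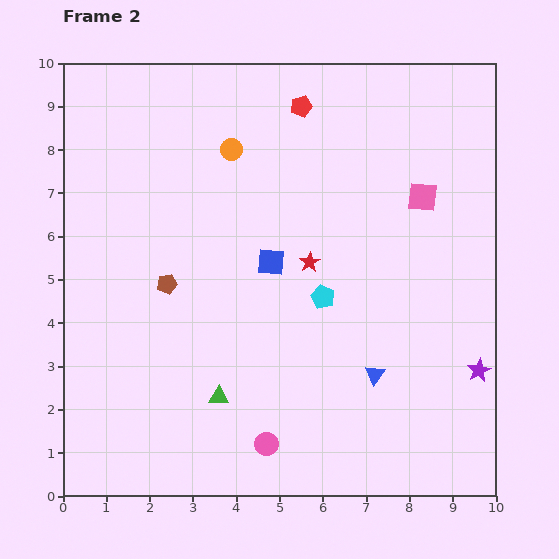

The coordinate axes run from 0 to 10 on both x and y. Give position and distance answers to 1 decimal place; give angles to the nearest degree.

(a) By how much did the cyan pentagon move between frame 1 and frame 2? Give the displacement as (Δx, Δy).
(-2.4, 1.6)

The cyan pentagon was at (8.4, 3.0) in frame 1 and (6.0, 4.6) in frame 2.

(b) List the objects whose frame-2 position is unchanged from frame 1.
none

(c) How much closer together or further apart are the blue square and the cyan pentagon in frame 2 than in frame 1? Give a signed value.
-0.5

Distance in frame 1: 1.9. Distance in frame 2: 1.4.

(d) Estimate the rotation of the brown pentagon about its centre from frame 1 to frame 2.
18° counter-clockwise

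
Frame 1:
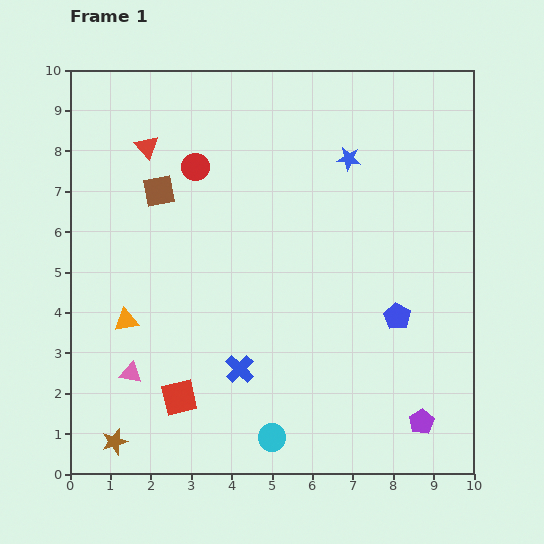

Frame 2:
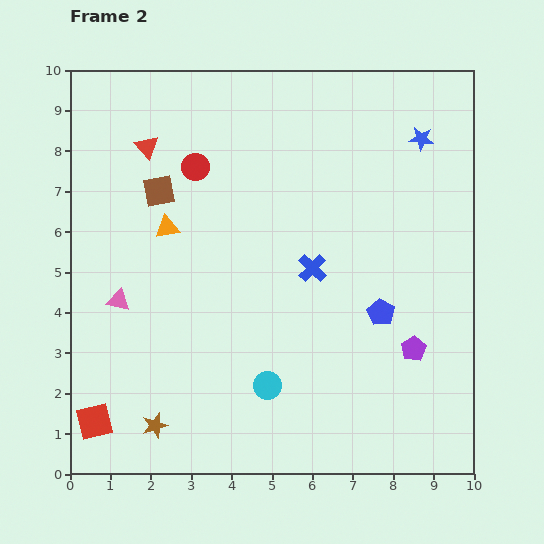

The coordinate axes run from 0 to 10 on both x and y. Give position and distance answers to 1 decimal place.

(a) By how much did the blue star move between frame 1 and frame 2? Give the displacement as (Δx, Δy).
(1.8, 0.5)

The blue star was at (6.9, 7.8) in frame 1 and (8.7, 8.3) in frame 2.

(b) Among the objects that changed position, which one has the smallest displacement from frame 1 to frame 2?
the blue pentagon

(moved 0.4)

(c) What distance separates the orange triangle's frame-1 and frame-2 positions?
2.5

The orange triangle moved from (1.4, 3.8) to (2.4, 6.1), a distance of √(1.0² + 2.3²) ≈ 2.5.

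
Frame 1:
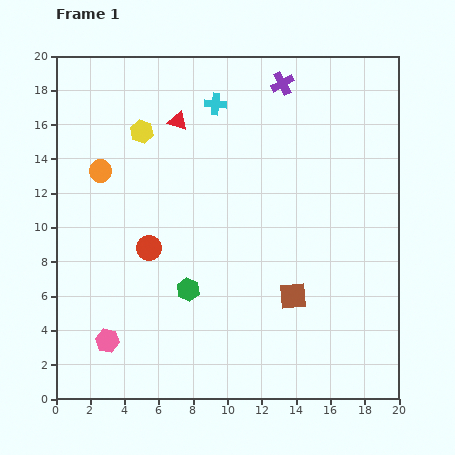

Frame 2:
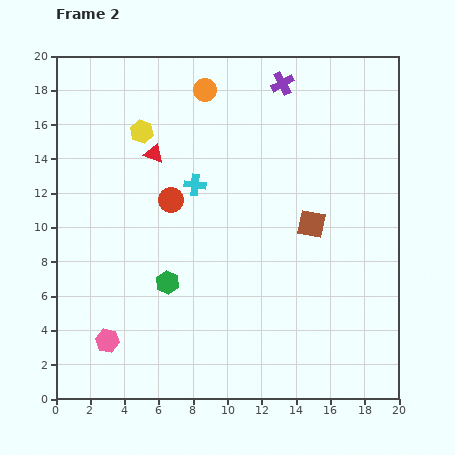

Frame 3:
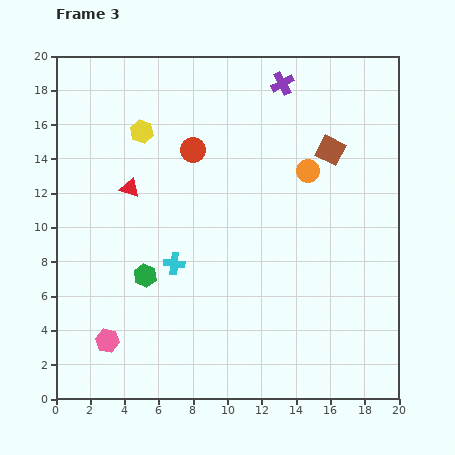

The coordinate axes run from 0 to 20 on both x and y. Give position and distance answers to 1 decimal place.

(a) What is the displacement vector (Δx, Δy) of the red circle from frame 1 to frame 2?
(1.3, 2.8)

The red circle was at (5.4, 8.8) in frame 1 and (6.7, 11.6) in frame 2.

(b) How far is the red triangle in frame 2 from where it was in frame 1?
2.4

The red triangle moved from (7.1, 16.2) to (5.7, 14.3), a distance of √(1.4² + 1.9²) ≈ 2.4.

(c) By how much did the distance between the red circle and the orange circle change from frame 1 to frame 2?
+1.4

Distance in frame 1: 5.3. Distance in frame 2: 6.7.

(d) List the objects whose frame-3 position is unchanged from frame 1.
the purple cross, the pink hexagon, the yellow hexagon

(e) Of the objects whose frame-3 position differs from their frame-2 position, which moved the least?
the green hexagon

(moved 1.4)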